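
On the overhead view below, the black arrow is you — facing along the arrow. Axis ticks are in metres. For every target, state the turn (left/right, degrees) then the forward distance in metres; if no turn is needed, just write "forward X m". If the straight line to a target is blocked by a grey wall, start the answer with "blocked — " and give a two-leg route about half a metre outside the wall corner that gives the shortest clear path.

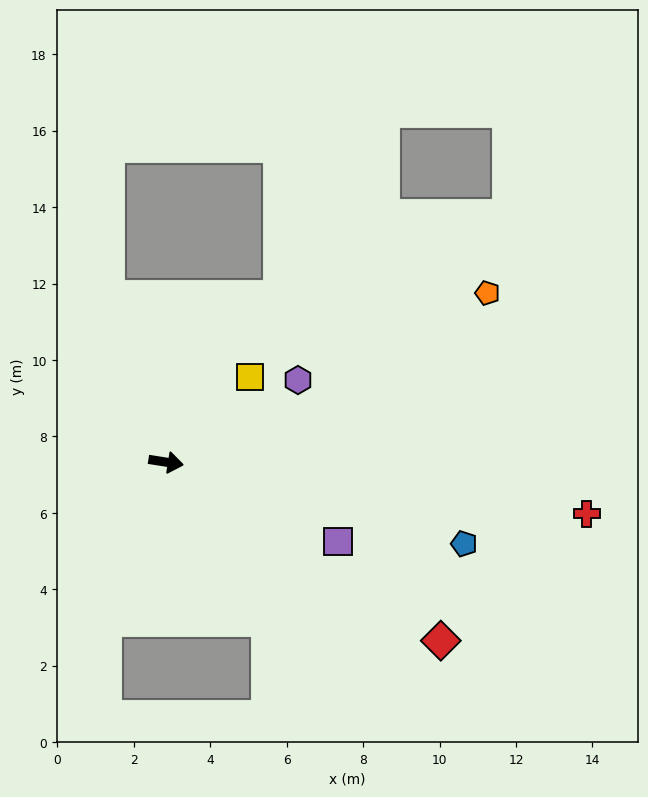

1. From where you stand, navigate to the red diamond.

turn right 24°, forward 8.6 m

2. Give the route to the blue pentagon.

turn right 6°, forward 8.1 m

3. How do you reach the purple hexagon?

turn left 41°, forward 4.1 m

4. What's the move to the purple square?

turn right 16°, forward 5.0 m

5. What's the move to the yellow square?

turn left 54°, forward 3.1 m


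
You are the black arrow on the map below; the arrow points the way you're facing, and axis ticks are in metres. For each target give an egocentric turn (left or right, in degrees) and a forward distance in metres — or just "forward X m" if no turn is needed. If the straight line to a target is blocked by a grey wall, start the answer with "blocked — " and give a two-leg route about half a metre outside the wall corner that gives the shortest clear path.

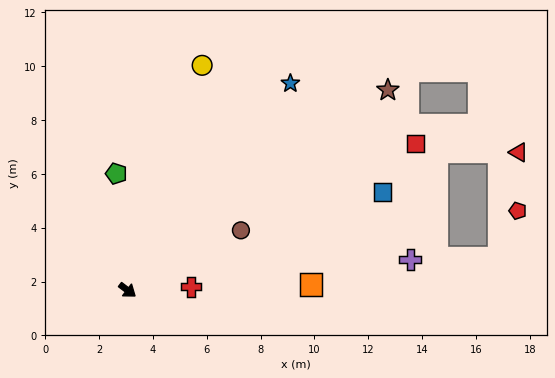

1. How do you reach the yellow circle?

turn left 109°, forward 8.8 m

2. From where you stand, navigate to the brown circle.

turn left 65°, forward 4.8 m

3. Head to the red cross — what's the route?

turn left 40°, forward 2.4 m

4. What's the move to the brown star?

turn left 75°, forward 12.2 m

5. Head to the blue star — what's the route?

turn left 89°, forward 9.8 m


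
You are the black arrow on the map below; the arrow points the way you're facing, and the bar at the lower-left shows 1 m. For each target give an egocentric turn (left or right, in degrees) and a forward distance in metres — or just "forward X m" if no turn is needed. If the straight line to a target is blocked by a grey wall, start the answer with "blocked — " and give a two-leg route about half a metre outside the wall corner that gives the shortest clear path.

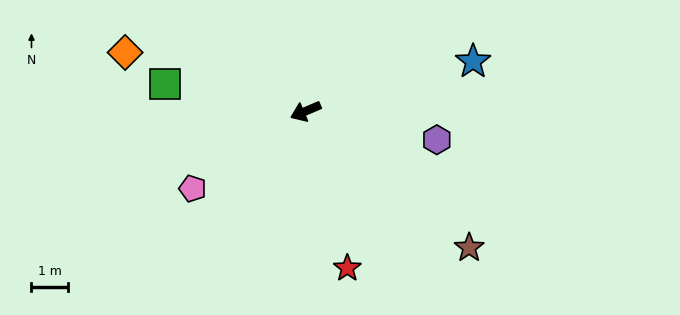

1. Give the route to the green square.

turn right 34°, forward 4.0 m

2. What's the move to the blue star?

turn left 174°, forward 4.9 m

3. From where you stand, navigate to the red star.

turn left 82°, forward 4.5 m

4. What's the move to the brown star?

turn left 117°, forward 5.9 m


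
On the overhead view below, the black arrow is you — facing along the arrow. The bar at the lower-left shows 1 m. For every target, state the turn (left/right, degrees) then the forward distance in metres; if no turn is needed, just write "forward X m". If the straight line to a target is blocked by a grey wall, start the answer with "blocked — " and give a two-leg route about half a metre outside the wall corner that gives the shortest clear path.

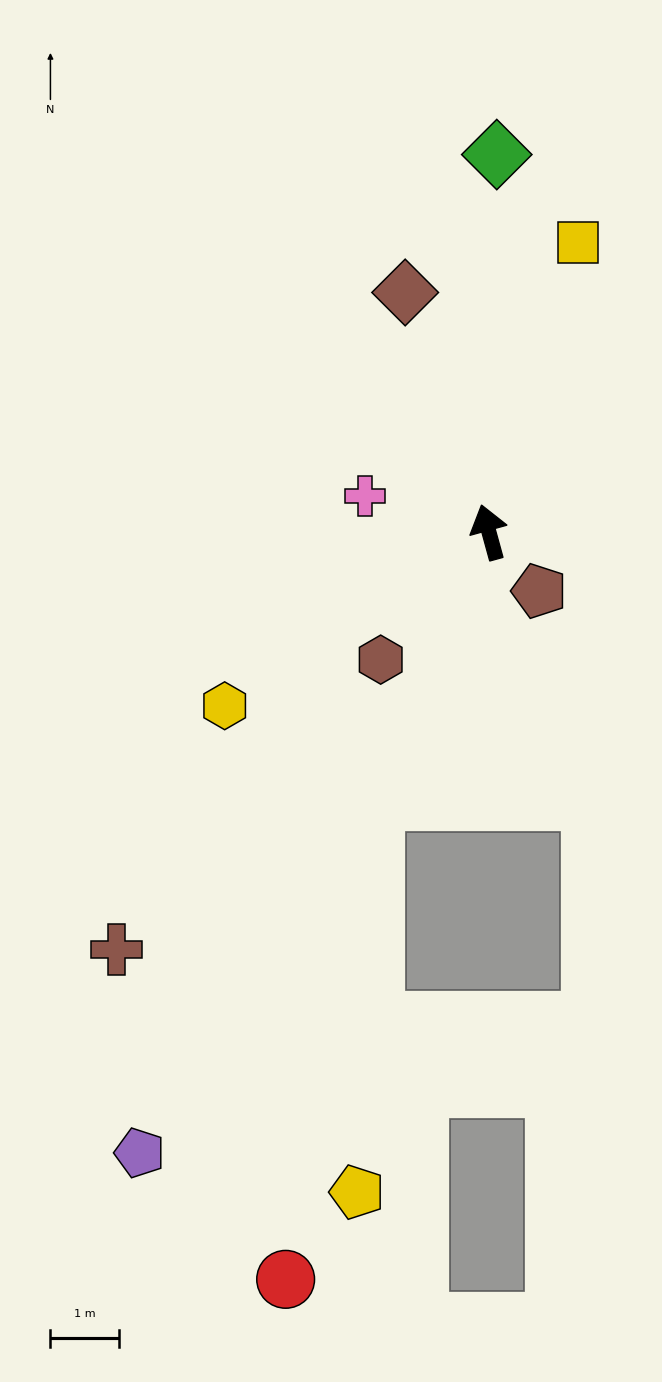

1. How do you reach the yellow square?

turn right 32°, forward 4.4 m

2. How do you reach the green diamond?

turn right 17°, forward 5.5 m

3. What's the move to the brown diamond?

turn left 4°, forward 3.7 m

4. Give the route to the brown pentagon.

turn right 155°, forward 1.1 m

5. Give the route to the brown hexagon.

turn left 124°, forward 2.4 m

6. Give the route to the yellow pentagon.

blocked — turn left 142°, forward 4.2 m, then turn left 20°, forward 5.7 m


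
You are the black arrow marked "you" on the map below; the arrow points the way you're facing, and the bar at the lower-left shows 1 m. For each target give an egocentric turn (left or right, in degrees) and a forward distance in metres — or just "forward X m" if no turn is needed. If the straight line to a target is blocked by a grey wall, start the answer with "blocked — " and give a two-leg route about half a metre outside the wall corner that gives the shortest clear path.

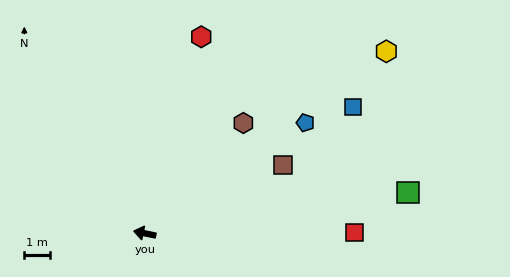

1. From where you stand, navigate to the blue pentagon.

turn right 134°, forward 7.7 m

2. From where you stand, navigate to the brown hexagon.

turn right 120°, forward 5.8 m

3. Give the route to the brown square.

turn right 142°, forward 6.1 m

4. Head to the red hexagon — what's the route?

turn right 94°, forward 8.1 m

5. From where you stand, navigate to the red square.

turn right 168°, forward 8.3 m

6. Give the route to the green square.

turn right 160°, forward 10.5 m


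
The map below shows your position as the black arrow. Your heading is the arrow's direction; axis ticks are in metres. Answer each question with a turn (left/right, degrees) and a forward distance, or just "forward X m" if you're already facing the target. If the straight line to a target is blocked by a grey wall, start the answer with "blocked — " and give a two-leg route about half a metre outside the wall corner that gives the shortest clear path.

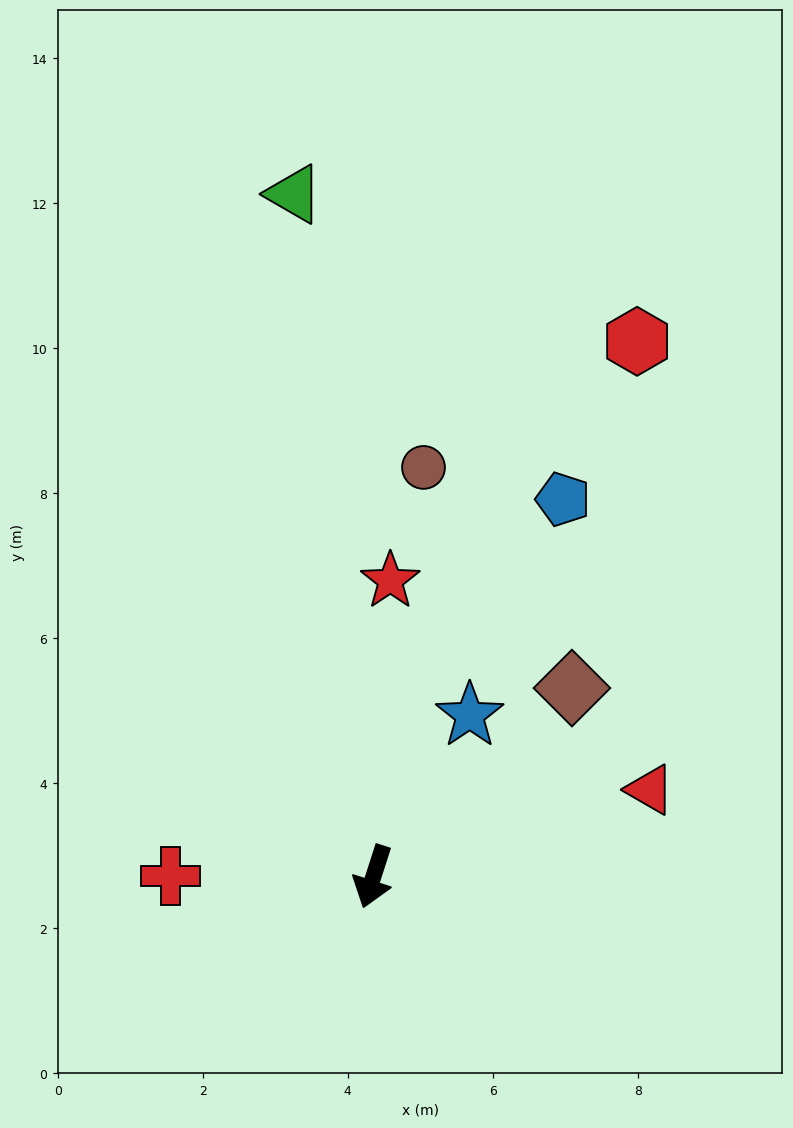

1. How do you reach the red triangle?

turn left 125°, forward 4.0 m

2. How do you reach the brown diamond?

turn left 151°, forward 3.8 m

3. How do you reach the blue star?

turn left 167°, forward 2.6 m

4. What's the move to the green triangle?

turn right 156°, forward 9.5 m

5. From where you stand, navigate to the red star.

turn right 165°, forward 4.1 m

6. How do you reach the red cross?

turn right 72°, forward 2.8 m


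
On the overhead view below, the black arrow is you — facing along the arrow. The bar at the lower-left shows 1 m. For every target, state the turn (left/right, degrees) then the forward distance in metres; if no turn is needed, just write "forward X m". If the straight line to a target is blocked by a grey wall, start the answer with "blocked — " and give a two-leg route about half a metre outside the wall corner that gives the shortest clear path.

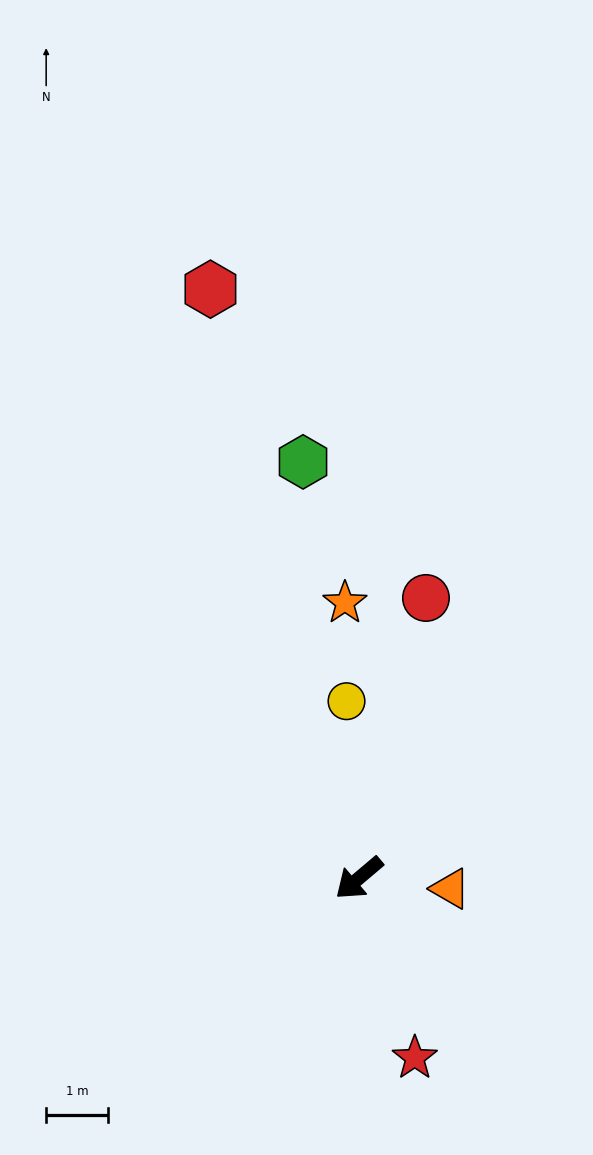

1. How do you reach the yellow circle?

turn right 126°, forward 2.9 m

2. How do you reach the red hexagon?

turn right 116°, forward 9.9 m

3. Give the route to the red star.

turn left 67°, forward 3.1 m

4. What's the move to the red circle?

turn right 144°, forward 4.7 m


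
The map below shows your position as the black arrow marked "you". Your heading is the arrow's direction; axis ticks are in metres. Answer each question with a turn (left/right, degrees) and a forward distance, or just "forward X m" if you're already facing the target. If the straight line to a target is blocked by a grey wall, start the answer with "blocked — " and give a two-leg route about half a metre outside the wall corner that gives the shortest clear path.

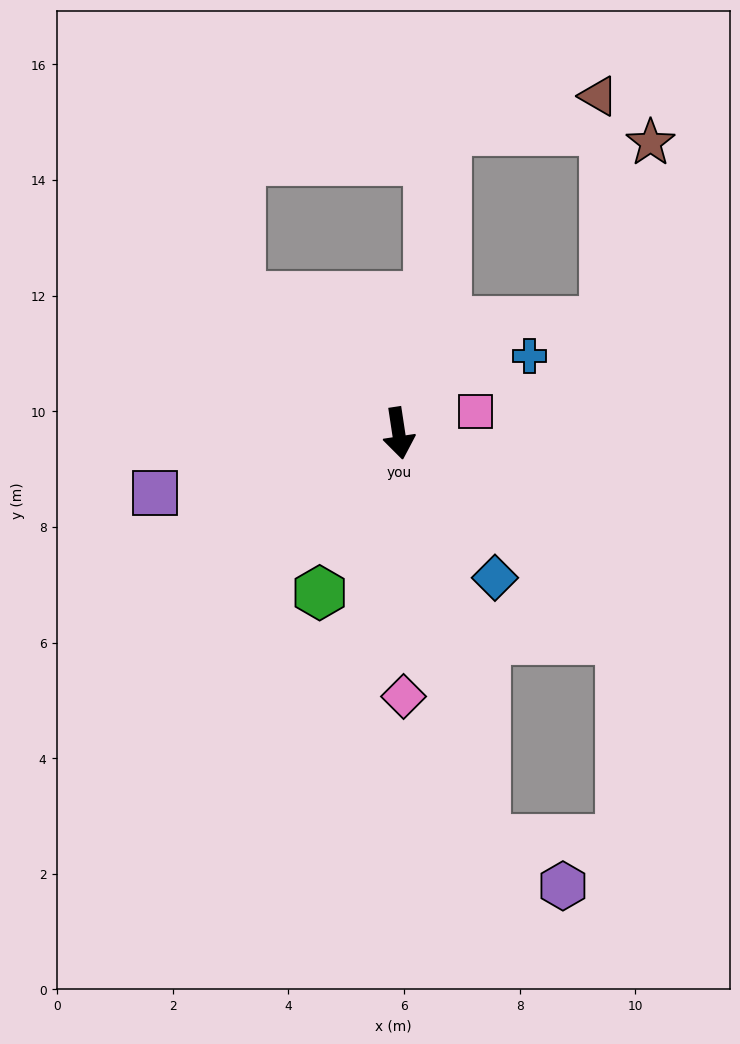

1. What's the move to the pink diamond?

turn right 8°, forward 4.6 m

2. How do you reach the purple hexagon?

blocked — turn left 4°, forward 7.2 m, then turn left 46°, forward 1.6 m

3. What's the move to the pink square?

turn left 97°, forward 1.4 m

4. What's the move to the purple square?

turn right 85°, forward 4.3 m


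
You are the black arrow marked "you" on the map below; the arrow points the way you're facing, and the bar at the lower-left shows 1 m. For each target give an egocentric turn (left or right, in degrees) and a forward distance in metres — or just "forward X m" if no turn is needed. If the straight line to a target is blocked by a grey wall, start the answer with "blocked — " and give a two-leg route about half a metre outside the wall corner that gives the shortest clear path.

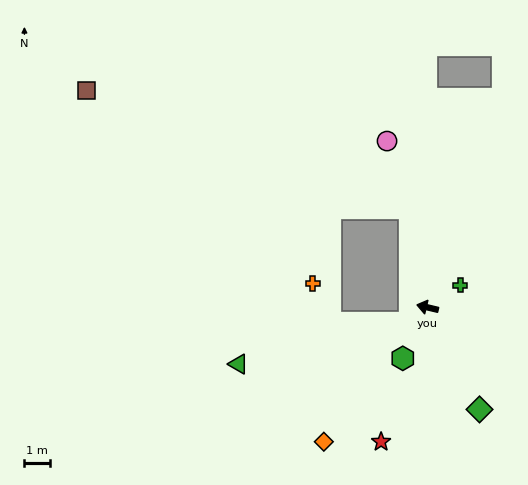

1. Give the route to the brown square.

blocked — turn right 66°, forward 3.9 m, then turn left 59°, forward 13.5 m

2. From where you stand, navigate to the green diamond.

turn left 130°, forward 4.5 m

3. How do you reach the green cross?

turn right 132°, forward 1.5 m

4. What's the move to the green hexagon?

turn left 77°, forward 2.2 m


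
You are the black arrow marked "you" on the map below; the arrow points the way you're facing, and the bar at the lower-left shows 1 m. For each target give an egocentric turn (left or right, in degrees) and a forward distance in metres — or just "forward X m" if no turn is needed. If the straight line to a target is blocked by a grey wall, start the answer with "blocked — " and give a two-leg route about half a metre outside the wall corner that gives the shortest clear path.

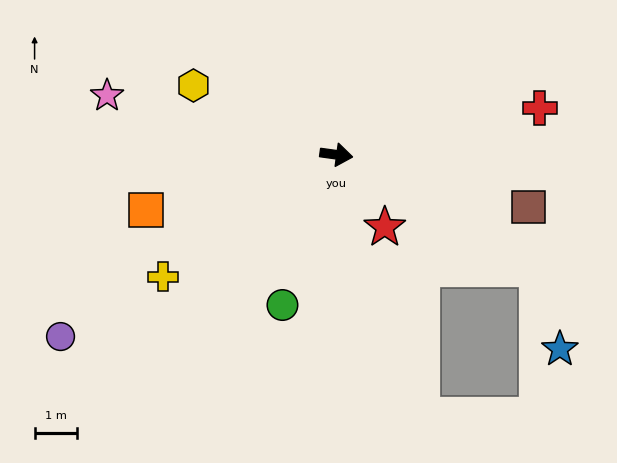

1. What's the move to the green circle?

turn right 102°, forward 3.8 m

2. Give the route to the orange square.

turn right 156°, forward 4.7 m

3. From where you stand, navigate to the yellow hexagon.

turn left 162°, forward 3.7 m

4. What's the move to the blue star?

blocked — turn right 22°, forward 5.4 m, then turn right 44°, forward 2.0 m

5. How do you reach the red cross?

turn left 21°, forward 4.9 m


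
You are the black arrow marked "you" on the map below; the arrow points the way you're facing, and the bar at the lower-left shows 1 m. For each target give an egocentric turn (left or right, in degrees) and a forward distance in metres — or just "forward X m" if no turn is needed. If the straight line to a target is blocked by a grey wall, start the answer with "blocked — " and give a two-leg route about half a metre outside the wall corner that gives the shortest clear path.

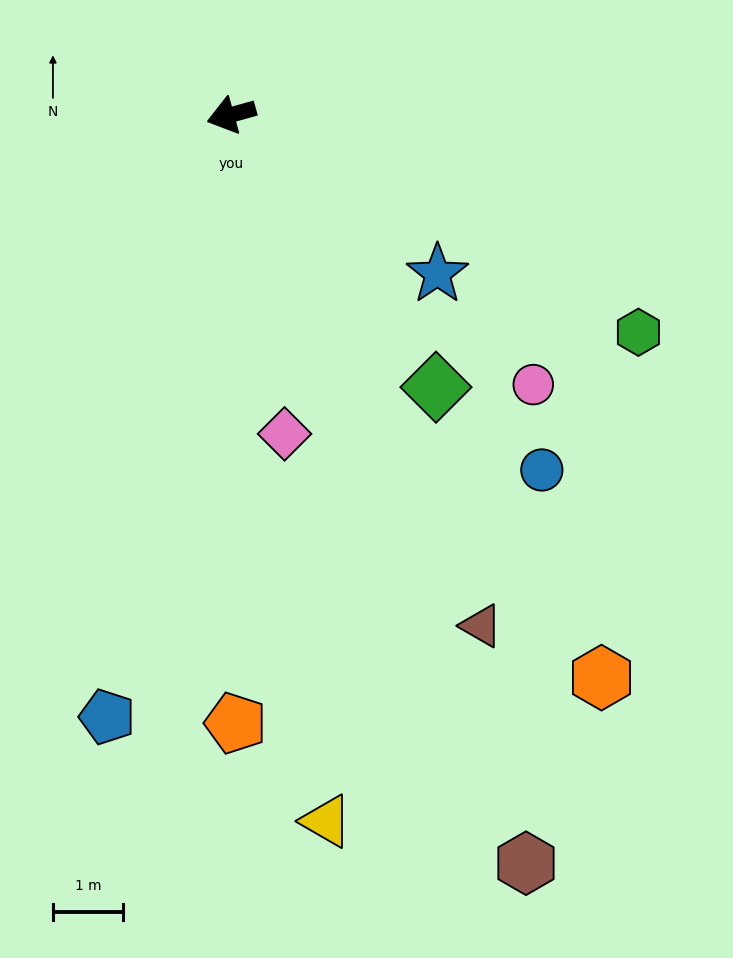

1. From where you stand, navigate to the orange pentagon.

turn left 75°, forward 8.7 m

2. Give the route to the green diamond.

turn left 111°, forward 4.9 m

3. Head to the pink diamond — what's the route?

turn left 84°, forward 4.6 m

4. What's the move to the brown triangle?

turn left 100°, forward 8.1 m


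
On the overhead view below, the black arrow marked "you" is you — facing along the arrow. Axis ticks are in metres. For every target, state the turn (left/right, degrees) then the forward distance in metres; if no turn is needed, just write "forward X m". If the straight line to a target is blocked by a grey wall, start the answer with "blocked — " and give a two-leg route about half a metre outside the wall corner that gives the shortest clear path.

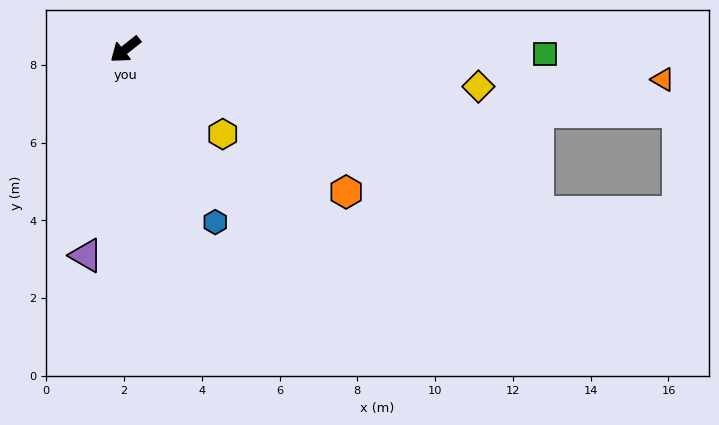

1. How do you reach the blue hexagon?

turn left 79°, forward 5.0 m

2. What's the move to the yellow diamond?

turn left 136°, forward 9.1 m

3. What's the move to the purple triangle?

turn left 41°, forward 5.4 m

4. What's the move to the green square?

turn left 141°, forward 10.8 m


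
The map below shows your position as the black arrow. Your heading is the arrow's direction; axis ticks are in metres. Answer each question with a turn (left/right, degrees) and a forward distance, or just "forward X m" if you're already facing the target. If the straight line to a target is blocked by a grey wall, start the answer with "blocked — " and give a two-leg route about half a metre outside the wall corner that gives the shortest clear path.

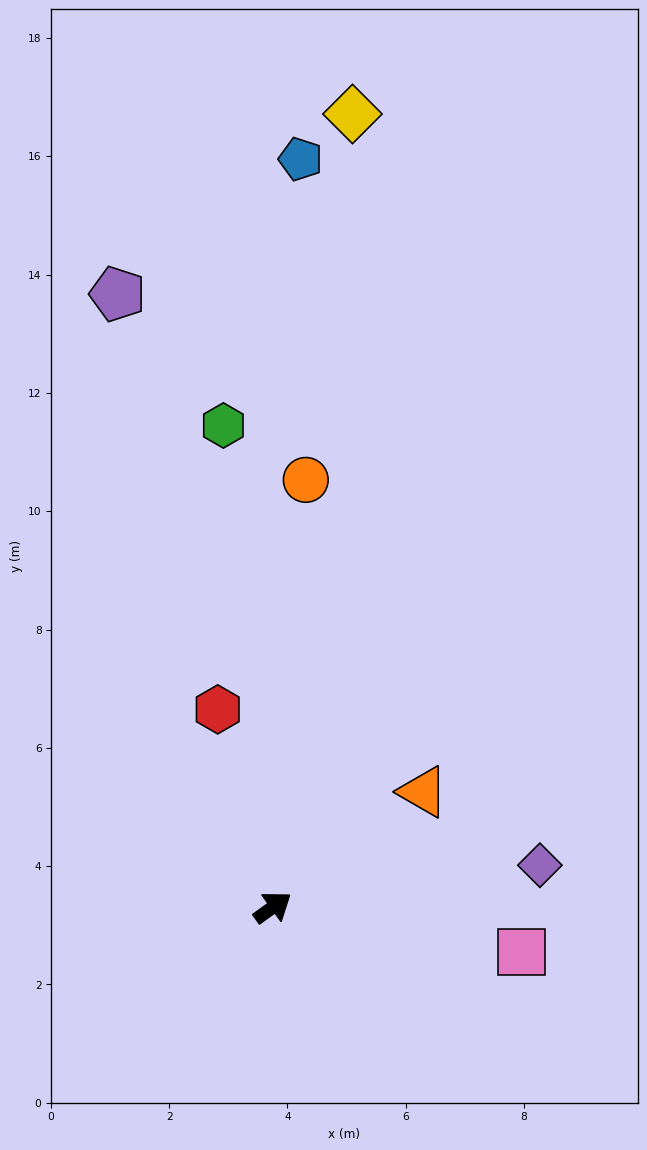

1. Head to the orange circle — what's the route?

turn left 50°, forward 7.2 m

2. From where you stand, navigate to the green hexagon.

turn left 60°, forward 8.2 m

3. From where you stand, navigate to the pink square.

turn right 46°, forward 4.3 m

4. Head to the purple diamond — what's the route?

turn right 27°, forward 4.6 m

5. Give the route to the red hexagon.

turn left 70°, forward 3.5 m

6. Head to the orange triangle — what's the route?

forward 3.2 m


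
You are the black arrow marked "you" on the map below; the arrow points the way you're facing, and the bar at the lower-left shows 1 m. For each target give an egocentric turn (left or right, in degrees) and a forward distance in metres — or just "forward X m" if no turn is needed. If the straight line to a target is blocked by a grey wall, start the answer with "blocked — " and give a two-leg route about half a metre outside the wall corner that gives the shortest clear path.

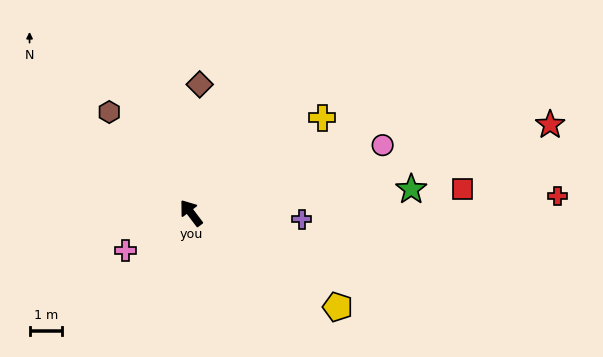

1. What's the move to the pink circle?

turn right 108°, forward 6.3 m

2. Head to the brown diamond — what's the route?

turn right 41°, forward 4.0 m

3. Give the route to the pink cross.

turn left 83°, forward 2.3 m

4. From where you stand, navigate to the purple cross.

turn right 130°, forward 3.4 m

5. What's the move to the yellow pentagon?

turn right 160°, forward 5.4 m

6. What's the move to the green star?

turn right 121°, forward 6.8 m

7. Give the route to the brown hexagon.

forward 4.0 m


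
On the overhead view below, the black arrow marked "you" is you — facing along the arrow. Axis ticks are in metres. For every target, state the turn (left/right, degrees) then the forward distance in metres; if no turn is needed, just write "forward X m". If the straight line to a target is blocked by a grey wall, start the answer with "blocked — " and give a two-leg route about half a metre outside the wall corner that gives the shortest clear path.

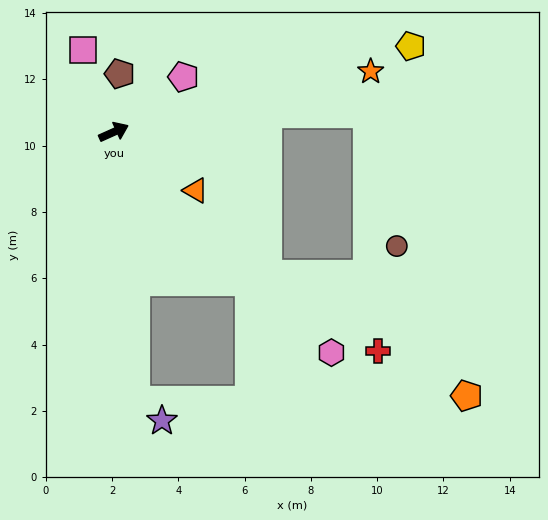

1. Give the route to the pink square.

turn left 86°, forward 2.6 m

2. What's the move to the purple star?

blocked — turn right 109°, forward 8.1 m, then turn left 46°, forward 1.0 m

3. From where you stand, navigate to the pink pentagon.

turn left 14°, forward 2.7 m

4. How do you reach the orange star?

turn right 11°, forward 8.0 m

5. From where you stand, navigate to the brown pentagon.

turn left 60°, forward 1.8 m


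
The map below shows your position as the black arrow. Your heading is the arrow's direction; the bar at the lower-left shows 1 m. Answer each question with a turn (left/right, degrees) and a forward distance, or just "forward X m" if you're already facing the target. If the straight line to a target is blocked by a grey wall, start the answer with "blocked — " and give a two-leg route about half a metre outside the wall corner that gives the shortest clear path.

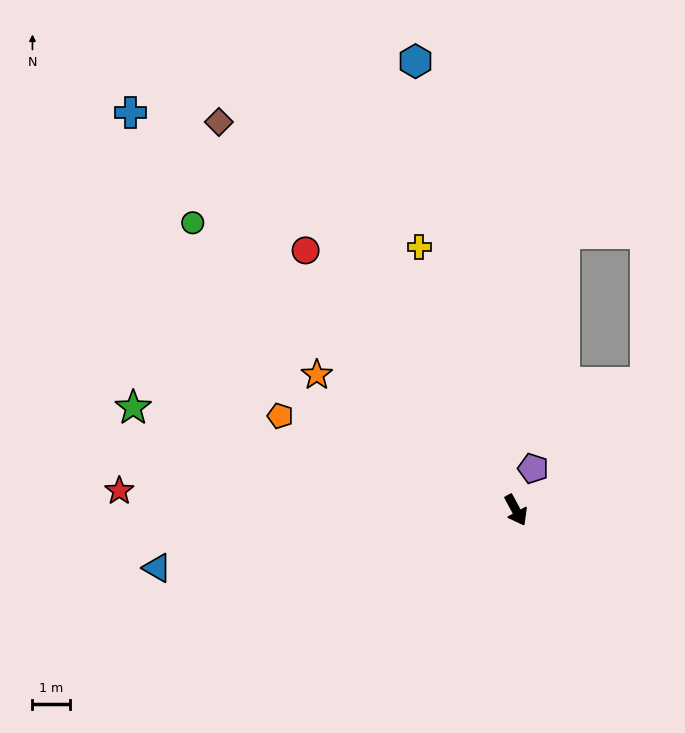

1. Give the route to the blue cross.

turn right 164°, forward 14.8 m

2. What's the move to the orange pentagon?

turn right 140°, forward 6.8 m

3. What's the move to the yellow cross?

turn left 172°, forward 7.5 m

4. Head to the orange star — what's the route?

turn right 153°, forward 6.5 m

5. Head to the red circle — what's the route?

turn right 170°, forward 9.0 m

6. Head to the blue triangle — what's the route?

turn right 109°, forward 9.7 m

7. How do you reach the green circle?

turn right 160°, forward 11.6 m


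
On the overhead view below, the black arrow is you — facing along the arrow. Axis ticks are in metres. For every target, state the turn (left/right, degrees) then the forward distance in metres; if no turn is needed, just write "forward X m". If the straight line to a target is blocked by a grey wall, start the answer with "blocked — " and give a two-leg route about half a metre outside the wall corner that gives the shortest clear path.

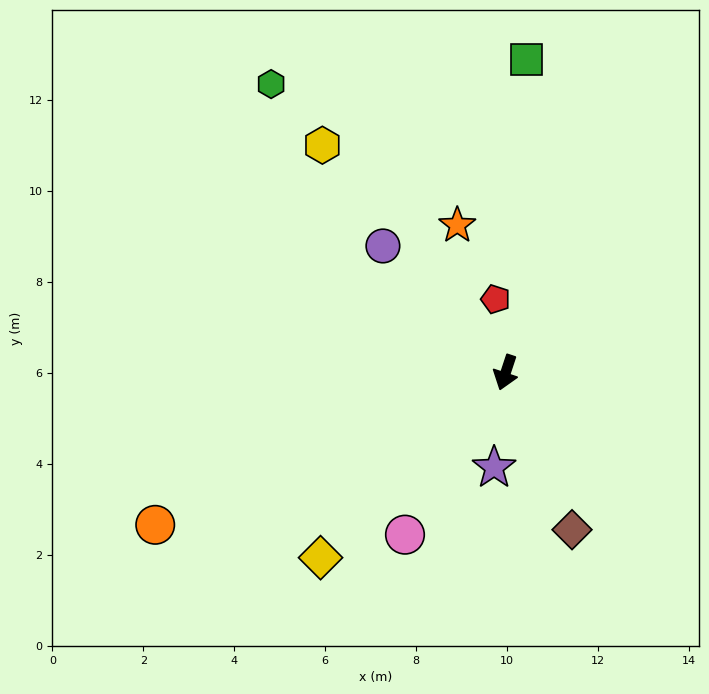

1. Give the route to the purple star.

turn left 11°, forward 2.1 m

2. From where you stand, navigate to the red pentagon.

turn right 154°, forward 1.6 m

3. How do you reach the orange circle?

turn right 48°, forward 8.4 m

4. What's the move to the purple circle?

turn right 118°, forward 3.9 m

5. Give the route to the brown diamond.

turn left 41°, forward 3.8 m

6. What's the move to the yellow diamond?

turn right 27°, forward 5.8 m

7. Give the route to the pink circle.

turn right 14°, forward 4.2 m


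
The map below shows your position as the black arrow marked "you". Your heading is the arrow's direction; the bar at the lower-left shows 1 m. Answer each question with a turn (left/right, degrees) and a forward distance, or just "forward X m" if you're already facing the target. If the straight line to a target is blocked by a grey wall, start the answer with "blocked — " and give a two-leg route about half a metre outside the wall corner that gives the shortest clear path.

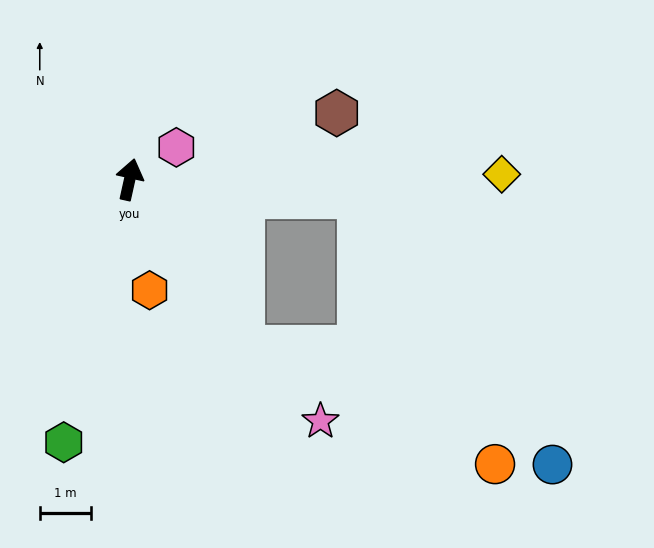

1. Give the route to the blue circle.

blocked — turn right 82°, forward 4.5 m, then turn right 50°, forward 6.5 m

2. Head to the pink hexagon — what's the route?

turn right 43°, forward 1.1 m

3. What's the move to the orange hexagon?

turn right 157°, forward 2.2 m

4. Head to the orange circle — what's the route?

blocked — turn right 133°, forward 4.0 m, then turn left 31°, forward 5.5 m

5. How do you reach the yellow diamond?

turn right 77°, forward 7.3 m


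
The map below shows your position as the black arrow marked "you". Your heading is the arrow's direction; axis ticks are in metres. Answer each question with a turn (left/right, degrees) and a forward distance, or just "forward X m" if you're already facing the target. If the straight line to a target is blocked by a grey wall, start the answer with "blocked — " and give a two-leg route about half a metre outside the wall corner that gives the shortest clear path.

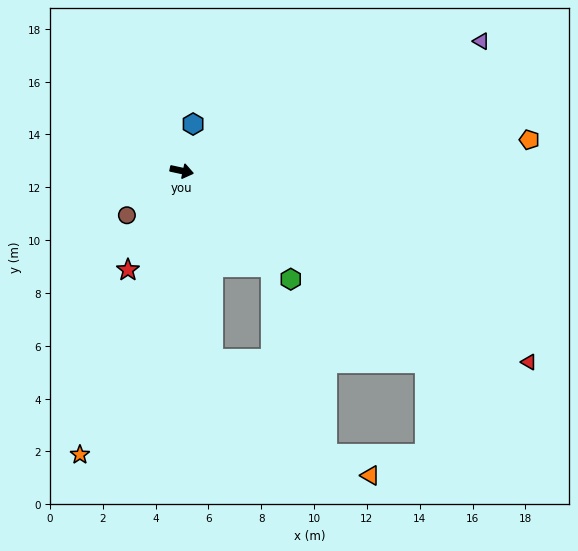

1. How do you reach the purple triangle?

turn left 36°, forward 12.4 m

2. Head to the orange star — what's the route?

turn right 98°, forward 11.4 m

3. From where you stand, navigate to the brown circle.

turn right 129°, forward 2.7 m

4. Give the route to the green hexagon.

turn right 33°, forward 5.8 m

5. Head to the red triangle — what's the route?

turn right 17°, forward 15.0 m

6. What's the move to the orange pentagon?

turn left 17°, forward 13.2 m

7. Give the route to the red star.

turn right 106°, forward 4.3 m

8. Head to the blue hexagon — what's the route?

turn left 89°, forward 1.8 m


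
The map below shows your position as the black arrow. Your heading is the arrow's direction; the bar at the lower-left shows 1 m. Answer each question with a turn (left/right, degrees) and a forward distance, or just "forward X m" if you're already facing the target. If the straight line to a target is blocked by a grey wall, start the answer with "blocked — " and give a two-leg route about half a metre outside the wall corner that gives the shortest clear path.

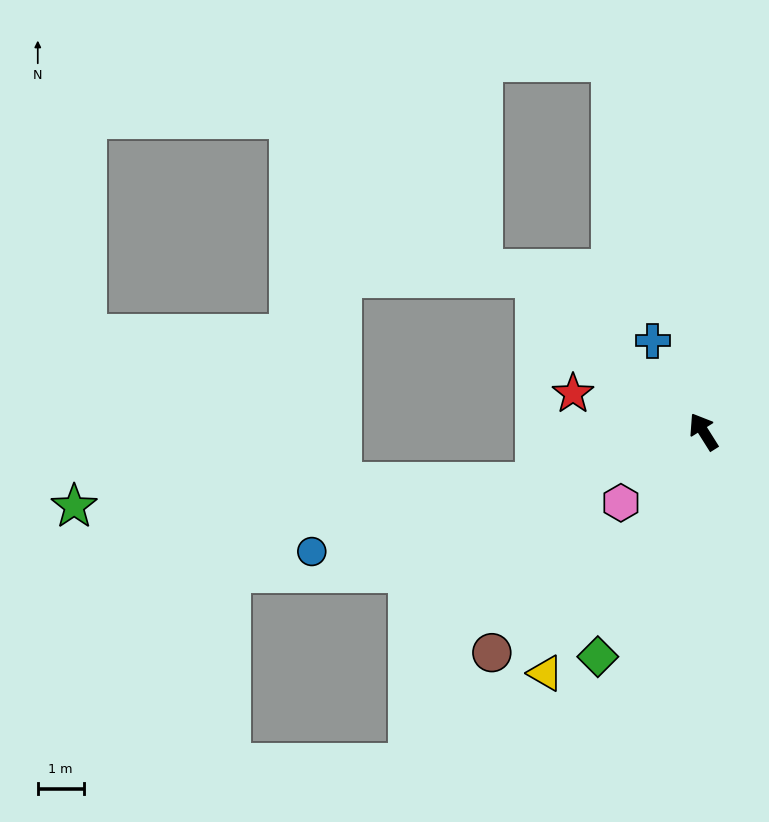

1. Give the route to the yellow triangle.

turn left 115°, forward 6.3 m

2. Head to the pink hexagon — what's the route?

turn left 99°, forward 2.4 m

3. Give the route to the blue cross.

turn right 3°, forward 2.3 m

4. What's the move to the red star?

turn left 42°, forward 3.0 m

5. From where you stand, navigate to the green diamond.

turn left 123°, forward 5.4 m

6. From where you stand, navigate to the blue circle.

turn left 75°, forward 8.9 m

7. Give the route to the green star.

blocked — turn left 74°, forward 3.8 m, then turn right 13°, forward 10.0 m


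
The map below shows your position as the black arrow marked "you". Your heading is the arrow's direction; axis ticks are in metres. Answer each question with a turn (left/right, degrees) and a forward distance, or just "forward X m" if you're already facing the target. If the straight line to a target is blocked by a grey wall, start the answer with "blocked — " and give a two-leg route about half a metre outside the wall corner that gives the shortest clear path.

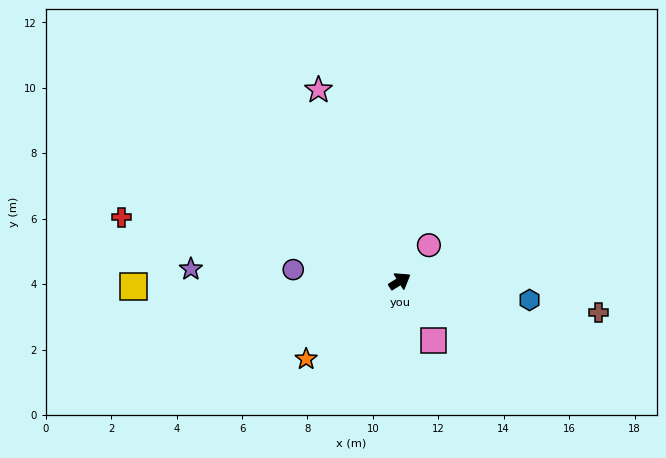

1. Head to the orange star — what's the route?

turn right 172°, forward 3.7 m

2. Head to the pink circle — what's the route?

turn left 19°, forward 1.4 m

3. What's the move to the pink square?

turn right 92°, forward 2.1 m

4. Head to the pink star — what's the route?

turn left 81°, forward 6.4 m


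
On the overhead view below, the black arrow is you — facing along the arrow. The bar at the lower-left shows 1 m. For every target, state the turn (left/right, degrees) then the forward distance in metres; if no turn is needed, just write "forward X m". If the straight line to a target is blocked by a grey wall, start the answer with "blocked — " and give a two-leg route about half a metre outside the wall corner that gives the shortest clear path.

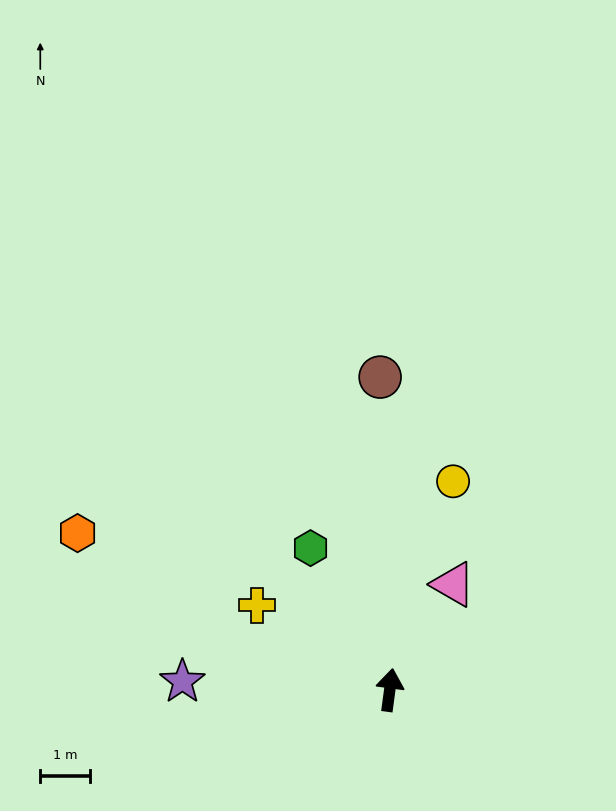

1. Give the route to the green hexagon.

turn left 37°, forward 3.2 m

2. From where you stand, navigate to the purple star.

turn left 95°, forward 4.1 m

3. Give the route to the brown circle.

turn left 9°, forward 6.3 m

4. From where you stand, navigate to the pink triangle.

turn right 23°, forward 2.5 m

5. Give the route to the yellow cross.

turn left 65°, forward 3.1 m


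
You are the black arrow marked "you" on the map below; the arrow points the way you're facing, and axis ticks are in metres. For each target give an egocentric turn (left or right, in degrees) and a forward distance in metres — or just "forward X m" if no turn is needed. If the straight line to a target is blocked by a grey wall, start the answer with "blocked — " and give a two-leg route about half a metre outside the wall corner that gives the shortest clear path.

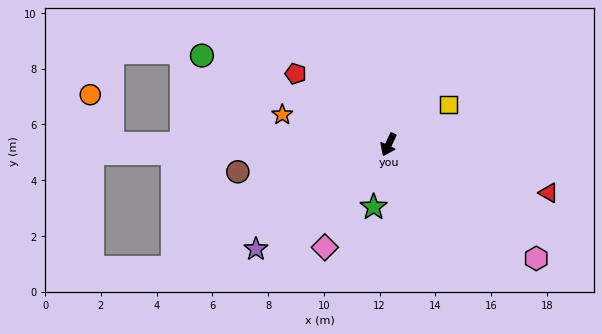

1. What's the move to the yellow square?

turn left 149°, forward 2.6 m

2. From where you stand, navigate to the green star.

turn left 12°, forward 2.3 m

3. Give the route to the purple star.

turn right 26°, forward 6.1 m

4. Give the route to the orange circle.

blocked — turn right 65°, forward 9.9 m, then turn right 65°, forward 1.9 m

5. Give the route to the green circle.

turn right 90°, forward 7.4 m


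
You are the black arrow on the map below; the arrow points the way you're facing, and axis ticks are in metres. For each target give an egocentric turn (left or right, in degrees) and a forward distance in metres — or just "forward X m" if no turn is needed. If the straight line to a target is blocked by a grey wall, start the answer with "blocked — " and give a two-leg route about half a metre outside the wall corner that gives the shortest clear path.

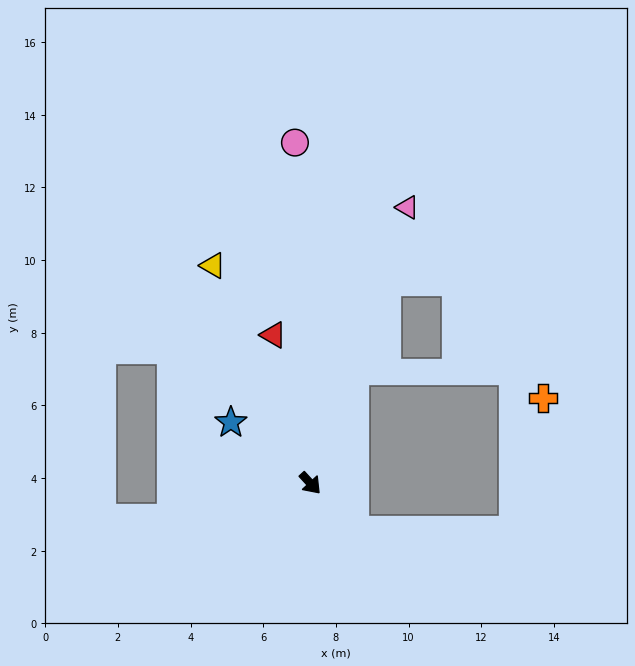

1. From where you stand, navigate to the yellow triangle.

turn left 162°, forward 6.6 m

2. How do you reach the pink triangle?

turn left 118°, forward 8.0 m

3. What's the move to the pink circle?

turn left 140°, forward 9.4 m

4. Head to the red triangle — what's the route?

turn left 151°, forward 4.2 m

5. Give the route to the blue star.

turn right 170°, forward 2.8 m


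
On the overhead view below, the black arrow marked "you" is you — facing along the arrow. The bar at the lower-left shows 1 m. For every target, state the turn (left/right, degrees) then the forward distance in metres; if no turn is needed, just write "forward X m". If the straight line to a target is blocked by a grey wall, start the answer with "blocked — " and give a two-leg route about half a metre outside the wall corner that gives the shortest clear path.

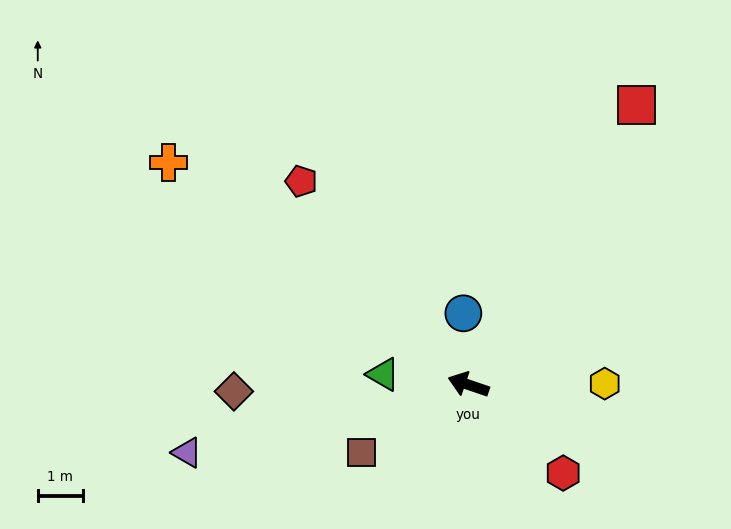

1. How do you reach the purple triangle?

turn left 32°, forward 6.5 m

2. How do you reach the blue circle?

turn right 67°, forward 1.6 m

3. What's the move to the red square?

turn right 102°, forward 7.3 m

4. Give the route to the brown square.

turn left 51°, forward 2.8 m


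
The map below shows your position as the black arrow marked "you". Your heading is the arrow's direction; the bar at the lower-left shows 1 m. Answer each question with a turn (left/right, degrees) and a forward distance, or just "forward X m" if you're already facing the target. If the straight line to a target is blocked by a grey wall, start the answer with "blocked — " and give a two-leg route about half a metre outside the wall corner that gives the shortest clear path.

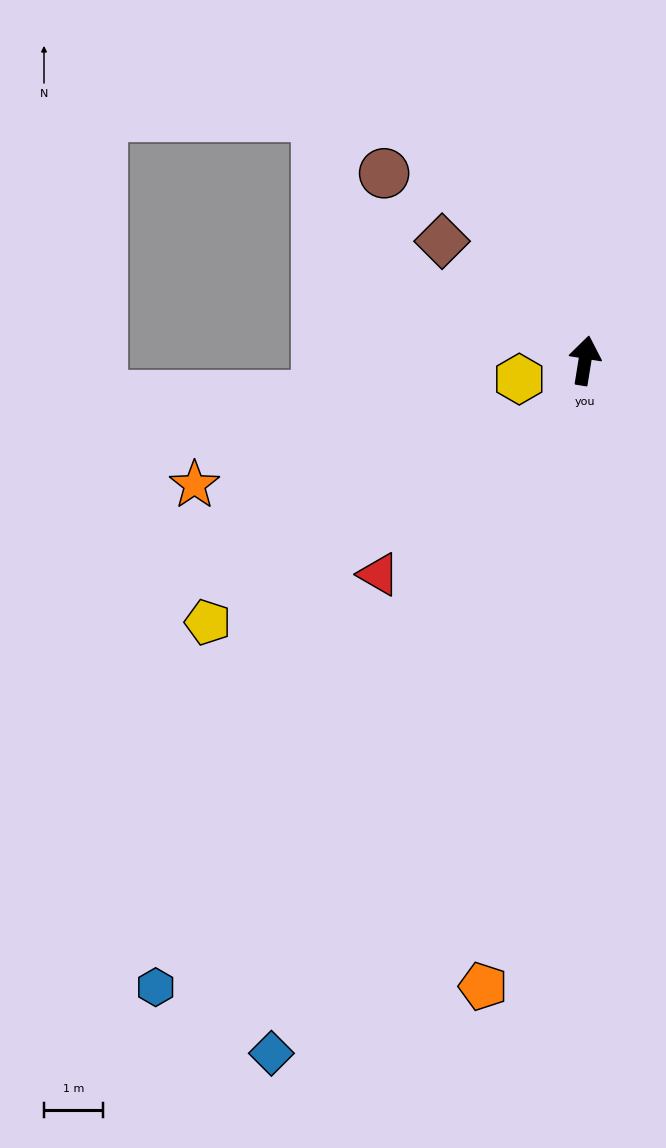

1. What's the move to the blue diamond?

turn left 165°, forward 13.0 m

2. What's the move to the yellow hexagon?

turn left 115°, forward 1.2 m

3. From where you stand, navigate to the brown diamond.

turn left 59°, forward 3.2 m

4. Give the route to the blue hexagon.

turn left 155°, forward 13.0 m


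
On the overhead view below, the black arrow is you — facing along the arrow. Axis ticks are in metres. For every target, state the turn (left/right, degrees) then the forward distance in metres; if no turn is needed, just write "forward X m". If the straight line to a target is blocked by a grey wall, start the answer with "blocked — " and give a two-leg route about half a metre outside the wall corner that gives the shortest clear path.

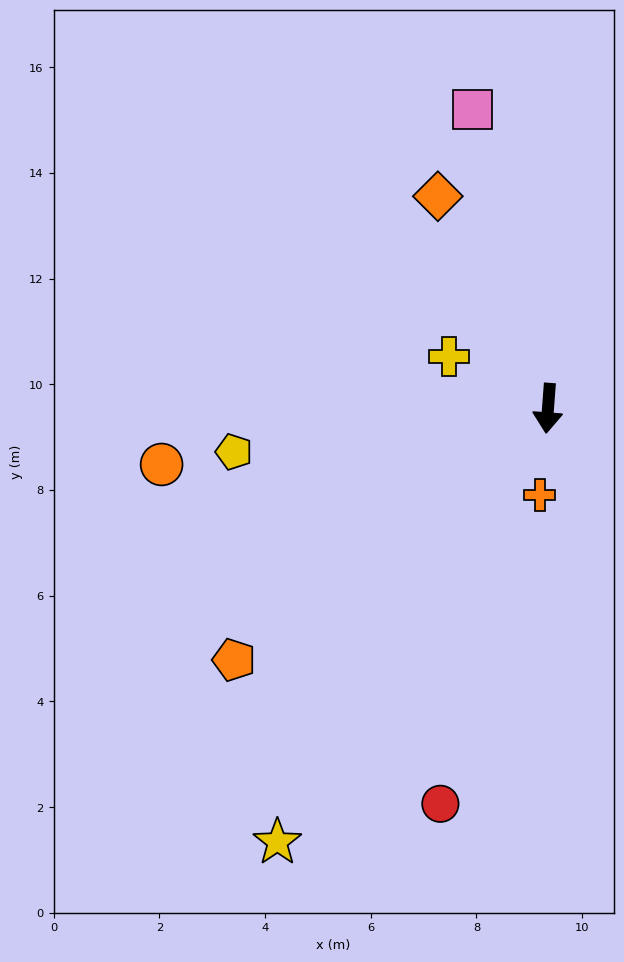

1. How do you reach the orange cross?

forward 1.6 m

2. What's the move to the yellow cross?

turn right 113°, forward 2.1 m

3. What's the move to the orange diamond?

turn right 148°, forward 4.5 m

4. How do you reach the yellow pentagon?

turn right 78°, forward 6.0 m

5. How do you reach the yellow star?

turn right 28°, forward 9.7 m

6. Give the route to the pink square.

turn right 161°, forward 5.8 m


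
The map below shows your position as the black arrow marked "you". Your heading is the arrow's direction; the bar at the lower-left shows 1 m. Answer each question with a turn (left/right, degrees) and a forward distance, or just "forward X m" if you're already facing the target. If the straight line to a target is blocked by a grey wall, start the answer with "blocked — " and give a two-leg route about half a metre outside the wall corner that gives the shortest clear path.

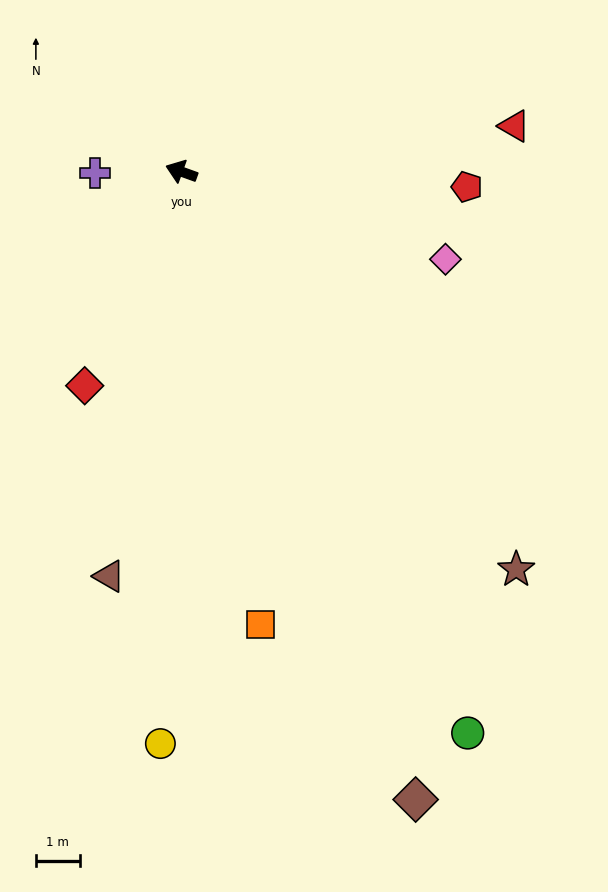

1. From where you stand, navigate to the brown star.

turn left 150°, forward 11.8 m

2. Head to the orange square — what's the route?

turn left 120°, forward 10.5 m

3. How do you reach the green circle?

turn left 137°, forward 14.3 m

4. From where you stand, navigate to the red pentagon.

turn right 163°, forward 6.5 m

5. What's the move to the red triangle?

turn right 152°, forward 7.6 m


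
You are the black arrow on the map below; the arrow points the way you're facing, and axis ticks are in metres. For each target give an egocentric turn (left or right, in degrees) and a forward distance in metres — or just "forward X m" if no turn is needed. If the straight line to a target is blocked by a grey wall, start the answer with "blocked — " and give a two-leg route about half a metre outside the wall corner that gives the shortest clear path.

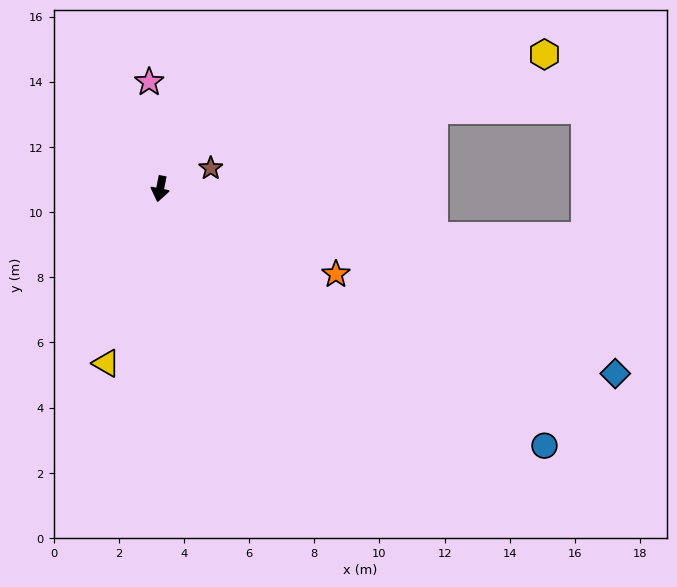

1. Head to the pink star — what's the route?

turn right 163°, forward 3.3 m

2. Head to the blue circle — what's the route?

turn left 67°, forward 14.2 m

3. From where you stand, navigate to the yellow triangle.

turn right 6°, forward 5.6 m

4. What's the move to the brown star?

turn left 123°, forward 1.7 m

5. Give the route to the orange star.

turn left 75°, forward 6.0 m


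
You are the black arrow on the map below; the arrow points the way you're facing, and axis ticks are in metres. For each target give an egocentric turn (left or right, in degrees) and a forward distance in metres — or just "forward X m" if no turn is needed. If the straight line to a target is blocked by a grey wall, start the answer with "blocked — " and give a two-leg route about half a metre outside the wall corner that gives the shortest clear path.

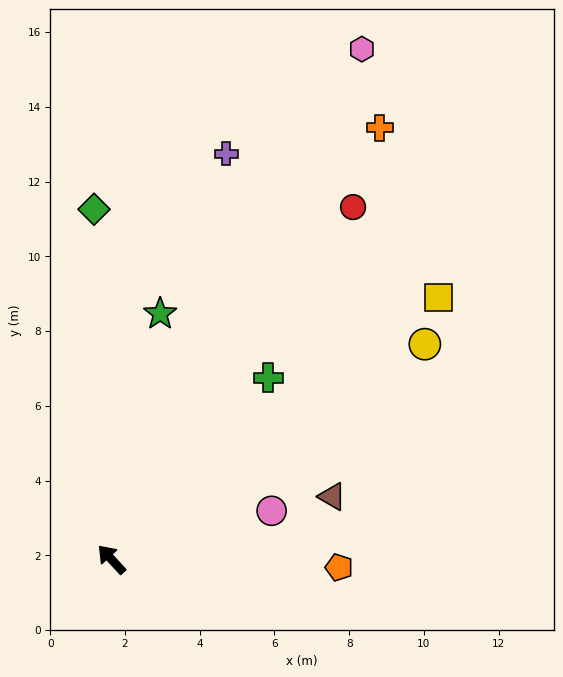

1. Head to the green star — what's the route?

turn right 54°, forward 6.7 m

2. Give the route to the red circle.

turn right 77°, forward 11.4 m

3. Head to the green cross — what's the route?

turn right 84°, forward 6.4 m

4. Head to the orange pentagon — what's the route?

turn right 135°, forward 6.1 m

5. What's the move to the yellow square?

turn right 94°, forward 11.2 m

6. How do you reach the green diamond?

turn right 40°, forward 9.4 m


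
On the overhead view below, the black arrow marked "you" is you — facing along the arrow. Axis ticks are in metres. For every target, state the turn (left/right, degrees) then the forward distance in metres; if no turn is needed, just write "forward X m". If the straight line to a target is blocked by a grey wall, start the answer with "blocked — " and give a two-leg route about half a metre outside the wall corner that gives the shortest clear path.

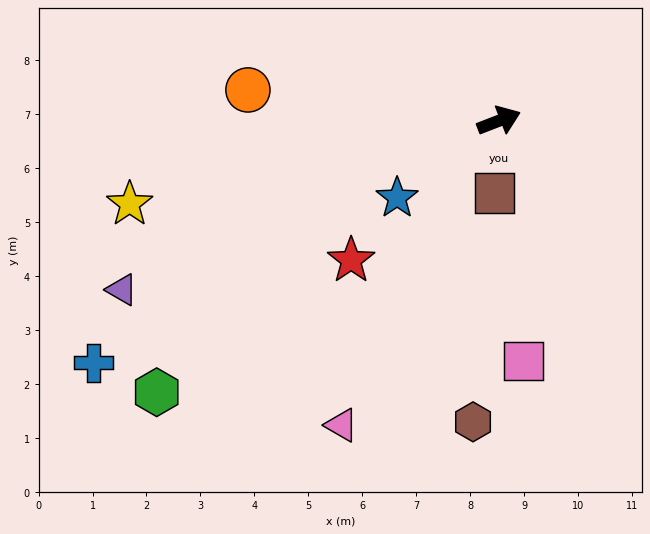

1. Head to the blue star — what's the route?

turn right 164°, forward 2.4 m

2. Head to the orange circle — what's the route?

turn left 152°, forward 4.7 m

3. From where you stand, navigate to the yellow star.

turn left 172°, forward 7.0 m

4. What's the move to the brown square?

turn right 115°, forward 1.3 m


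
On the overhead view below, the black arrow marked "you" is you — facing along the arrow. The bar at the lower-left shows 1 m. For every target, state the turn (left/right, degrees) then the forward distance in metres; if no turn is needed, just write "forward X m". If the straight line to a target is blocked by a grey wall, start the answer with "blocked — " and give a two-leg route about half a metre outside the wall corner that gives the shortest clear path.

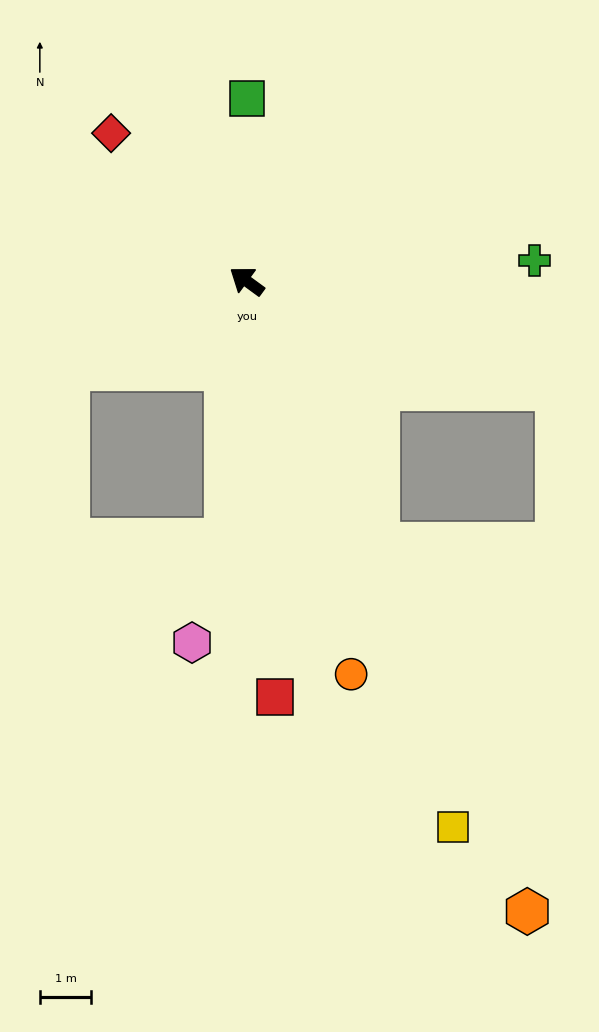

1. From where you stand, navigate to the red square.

turn left 130°, forward 8.1 m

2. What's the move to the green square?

turn right 54°, forward 3.6 m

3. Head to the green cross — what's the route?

turn right 140°, forward 5.6 m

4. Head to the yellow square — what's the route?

turn left 147°, forward 11.4 m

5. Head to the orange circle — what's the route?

turn left 141°, forward 7.9 m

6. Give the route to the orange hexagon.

turn left 150°, forward 13.5 m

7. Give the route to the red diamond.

turn right 11°, forward 3.9 m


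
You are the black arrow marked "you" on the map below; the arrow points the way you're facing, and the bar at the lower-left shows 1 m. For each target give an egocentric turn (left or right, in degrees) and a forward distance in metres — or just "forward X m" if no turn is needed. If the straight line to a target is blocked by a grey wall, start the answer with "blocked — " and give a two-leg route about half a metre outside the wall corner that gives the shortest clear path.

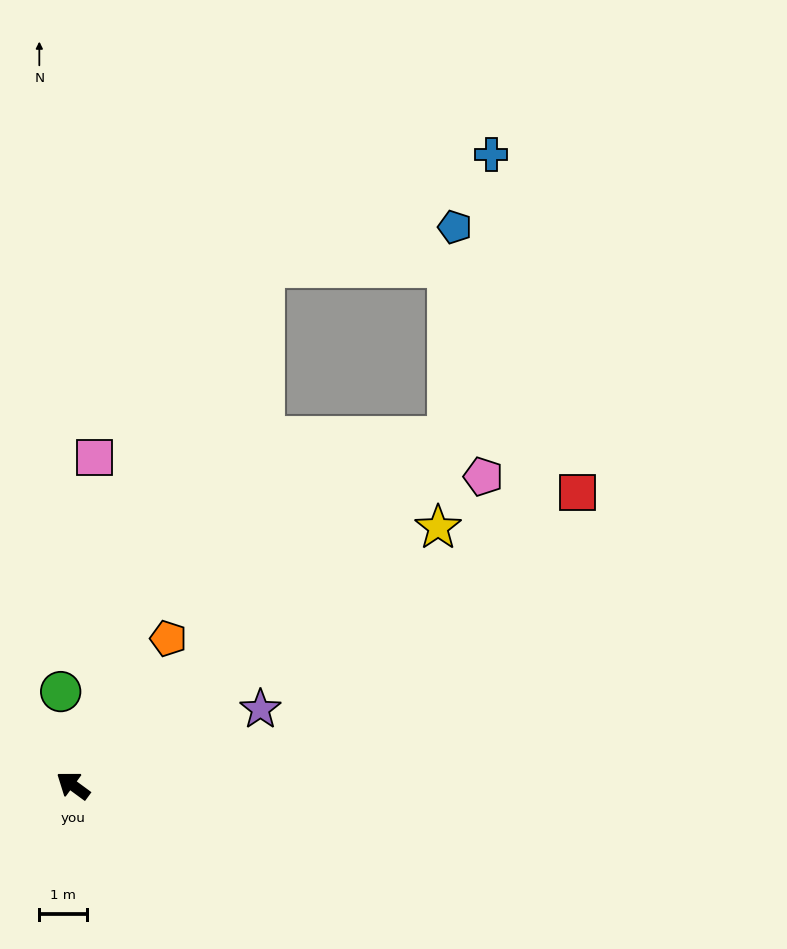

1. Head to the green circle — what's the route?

turn right 46°, forward 2.0 m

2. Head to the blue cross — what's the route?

blocked — turn right 101°, forward 10.8 m, then turn left 39°, forward 6.0 m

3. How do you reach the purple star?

turn right 122°, forward 4.3 m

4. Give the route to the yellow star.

turn right 108°, forward 9.4 m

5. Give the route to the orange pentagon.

turn right 87°, forward 3.7 m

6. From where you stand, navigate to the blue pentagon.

blocked — turn right 101°, forward 10.8 m, then turn left 45°, forward 4.4 m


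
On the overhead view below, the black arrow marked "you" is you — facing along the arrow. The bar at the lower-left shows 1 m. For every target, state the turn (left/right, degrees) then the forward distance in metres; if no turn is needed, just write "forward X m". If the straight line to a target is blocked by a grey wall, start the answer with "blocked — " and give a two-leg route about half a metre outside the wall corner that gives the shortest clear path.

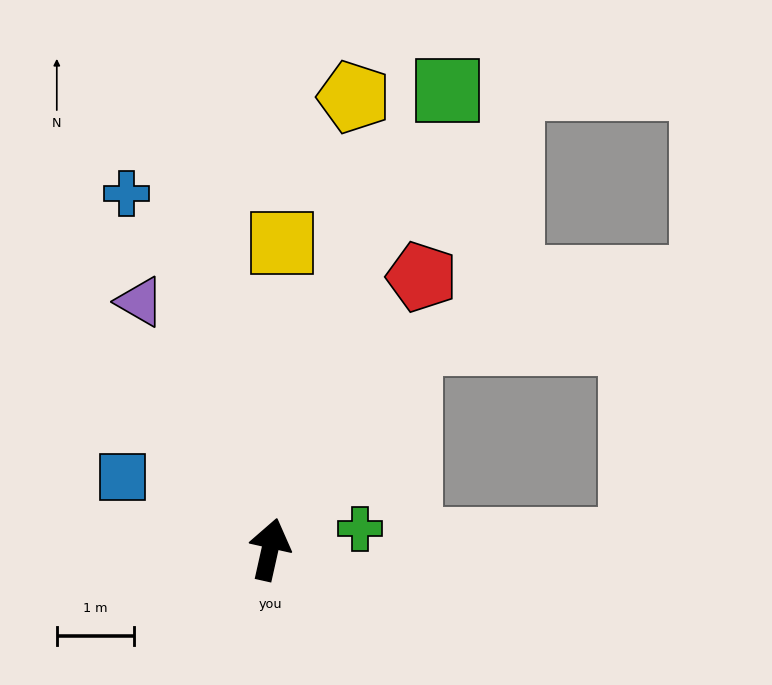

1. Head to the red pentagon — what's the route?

turn right 17°, forward 4.0 m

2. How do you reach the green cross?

turn right 65°, forward 1.2 m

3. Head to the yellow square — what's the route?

turn left 10°, forward 4.0 m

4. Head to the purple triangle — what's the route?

turn left 40°, forward 3.6 m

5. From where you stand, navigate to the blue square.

turn left 77°, forward 2.1 m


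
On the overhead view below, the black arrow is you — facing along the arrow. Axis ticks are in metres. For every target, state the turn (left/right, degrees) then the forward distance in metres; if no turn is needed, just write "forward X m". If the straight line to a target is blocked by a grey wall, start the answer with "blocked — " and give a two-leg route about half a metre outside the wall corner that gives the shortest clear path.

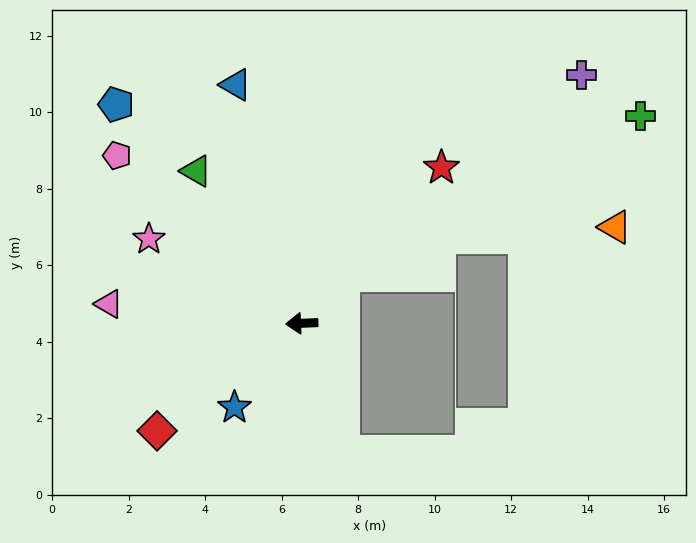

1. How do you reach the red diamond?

turn left 34°, forward 4.7 m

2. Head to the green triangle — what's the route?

turn right 58°, forward 4.8 m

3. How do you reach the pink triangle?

turn right 8°, forward 5.1 m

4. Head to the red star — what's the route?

turn right 134°, forward 5.5 m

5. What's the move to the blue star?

turn left 49°, forward 2.8 m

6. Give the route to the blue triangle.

turn right 77°, forward 6.5 m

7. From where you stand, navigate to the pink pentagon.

turn right 45°, forward 6.5 m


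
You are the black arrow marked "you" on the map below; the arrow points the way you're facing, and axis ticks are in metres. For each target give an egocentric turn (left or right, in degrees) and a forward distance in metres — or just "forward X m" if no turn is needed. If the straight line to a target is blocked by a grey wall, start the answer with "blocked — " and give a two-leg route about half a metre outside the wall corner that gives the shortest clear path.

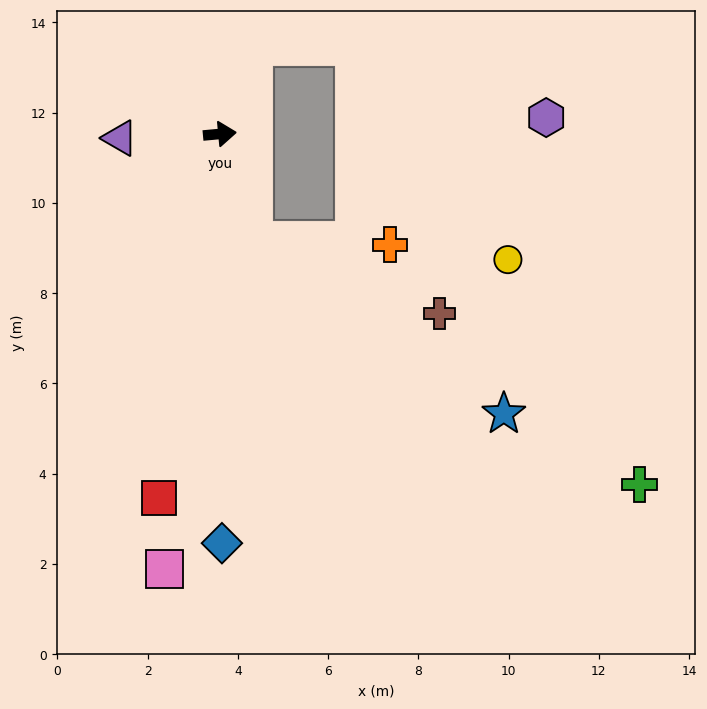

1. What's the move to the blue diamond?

turn right 95°, forward 9.1 m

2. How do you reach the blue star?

blocked — turn right 78°, forward 2.5 m, then turn left 38°, forward 6.8 m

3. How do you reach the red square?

turn right 105°, forward 8.2 m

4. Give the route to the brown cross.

blocked — turn right 78°, forward 2.5 m, then turn left 51°, forward 4.4 m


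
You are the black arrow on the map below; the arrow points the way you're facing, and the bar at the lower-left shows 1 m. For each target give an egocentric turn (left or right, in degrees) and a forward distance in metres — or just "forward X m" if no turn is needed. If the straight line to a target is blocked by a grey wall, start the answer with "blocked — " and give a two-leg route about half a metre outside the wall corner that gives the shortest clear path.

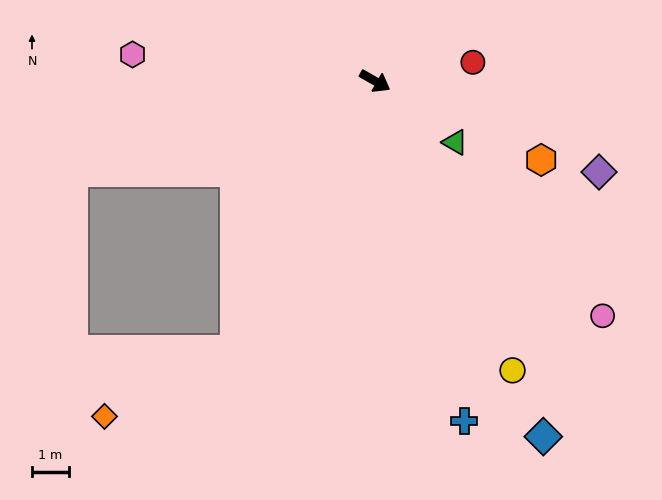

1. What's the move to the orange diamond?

blocked — turn right 88°, forward 8.3 m, then turn right 35°, forward 4.0 m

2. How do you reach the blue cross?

turn right 46°, forward 9.6 m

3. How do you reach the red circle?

turn left 41°, forward 2.7 m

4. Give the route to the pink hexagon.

turn right 156°, forward 6.7 m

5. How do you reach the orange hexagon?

turn left 4°, forward 5.0 m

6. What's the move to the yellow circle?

turn right 35°, forward 8.8 m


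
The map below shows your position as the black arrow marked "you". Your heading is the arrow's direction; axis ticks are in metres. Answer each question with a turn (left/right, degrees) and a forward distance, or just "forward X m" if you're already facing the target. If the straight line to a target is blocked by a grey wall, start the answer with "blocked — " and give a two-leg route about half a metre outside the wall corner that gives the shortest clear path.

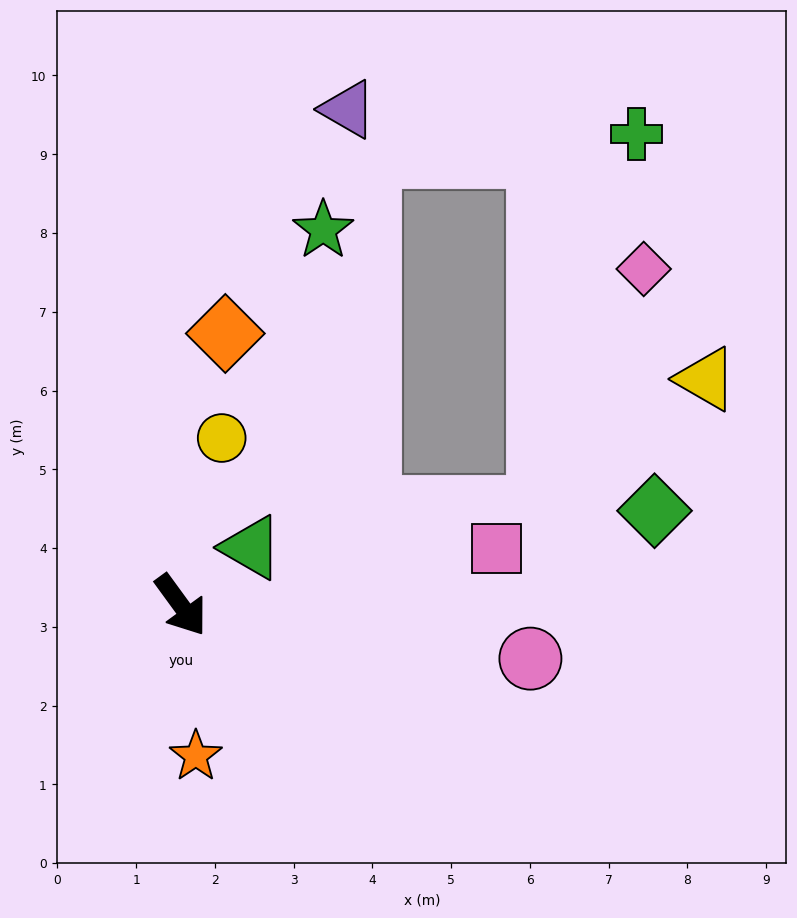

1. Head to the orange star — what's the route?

turn right 30°, forward 1.9 m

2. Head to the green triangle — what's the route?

turn left 93°, forward 1.2 m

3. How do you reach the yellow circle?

turn left 130°, forward 2.2 m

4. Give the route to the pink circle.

turn left 45°, forward 4.5 m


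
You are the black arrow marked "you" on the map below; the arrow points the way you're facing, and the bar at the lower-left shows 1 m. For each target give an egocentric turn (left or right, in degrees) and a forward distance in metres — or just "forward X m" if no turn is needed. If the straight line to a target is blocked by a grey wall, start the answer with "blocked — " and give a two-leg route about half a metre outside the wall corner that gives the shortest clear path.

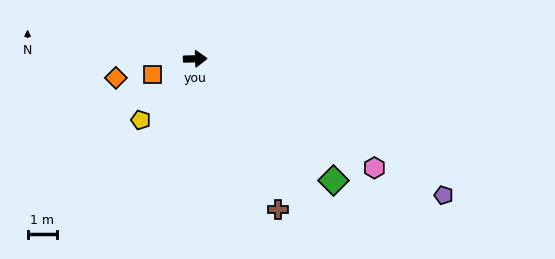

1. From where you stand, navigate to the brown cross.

turn right 63°, forward 5.9 m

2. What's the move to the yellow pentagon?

turn right 133°, forward 2.8 m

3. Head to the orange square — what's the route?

turn right 162°, forward 1.5 m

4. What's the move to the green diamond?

turn right 43°, forward 6.3 m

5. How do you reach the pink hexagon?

turn right 33°, forward 7.2 m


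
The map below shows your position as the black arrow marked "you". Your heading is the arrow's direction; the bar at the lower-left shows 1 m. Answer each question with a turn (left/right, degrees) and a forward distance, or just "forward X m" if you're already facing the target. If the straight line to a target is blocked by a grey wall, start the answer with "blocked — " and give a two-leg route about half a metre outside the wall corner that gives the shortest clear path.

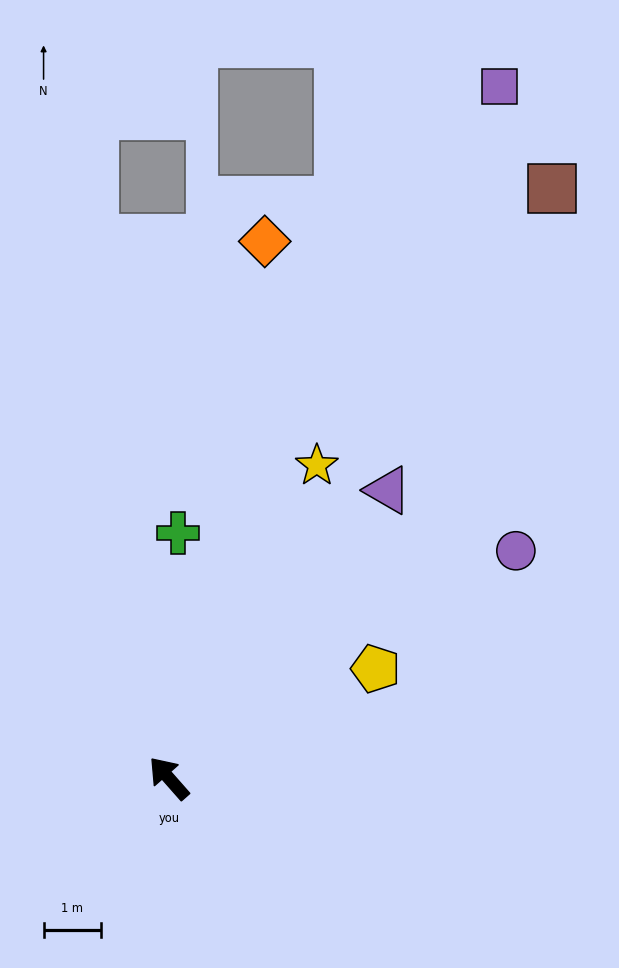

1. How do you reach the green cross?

turn right 43°, forward 4.3 m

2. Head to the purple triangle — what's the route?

turn right 79°, forward 6.3 m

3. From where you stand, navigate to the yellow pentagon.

turn right 104°, forward 4.1 m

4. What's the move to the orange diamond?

turn right 52°, forward 9.5 m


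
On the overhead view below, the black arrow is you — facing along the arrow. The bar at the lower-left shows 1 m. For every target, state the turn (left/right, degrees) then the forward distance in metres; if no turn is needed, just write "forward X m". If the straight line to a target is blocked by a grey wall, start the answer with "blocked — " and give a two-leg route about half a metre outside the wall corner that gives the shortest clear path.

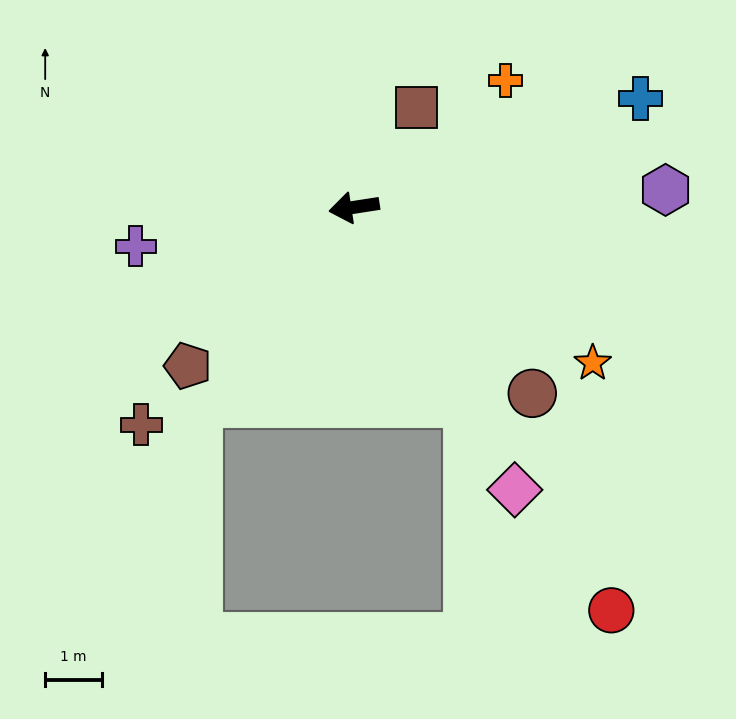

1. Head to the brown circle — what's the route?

turn left 125°, forward 4.5 m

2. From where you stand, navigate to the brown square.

turn right 131°, forward 2.1 m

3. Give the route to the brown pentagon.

turn left 35°, forward 4.0 m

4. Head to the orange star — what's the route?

turn left 138°, forward 5.0 m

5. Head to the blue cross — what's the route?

turn right 168°, forward 5.4 m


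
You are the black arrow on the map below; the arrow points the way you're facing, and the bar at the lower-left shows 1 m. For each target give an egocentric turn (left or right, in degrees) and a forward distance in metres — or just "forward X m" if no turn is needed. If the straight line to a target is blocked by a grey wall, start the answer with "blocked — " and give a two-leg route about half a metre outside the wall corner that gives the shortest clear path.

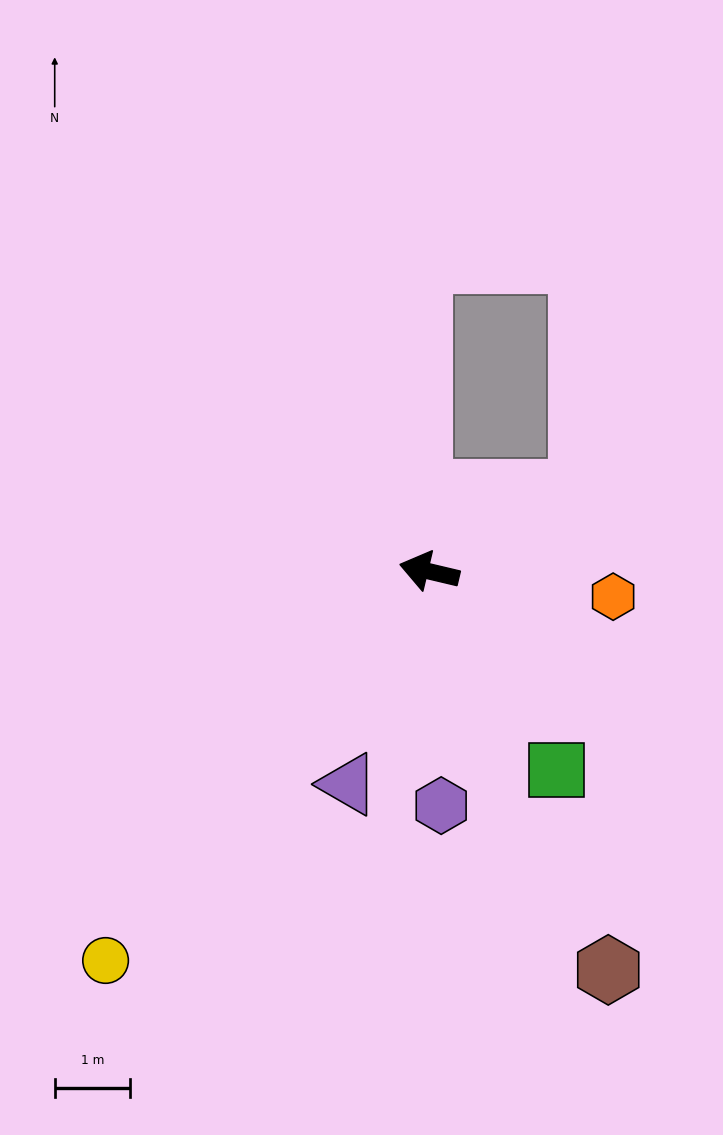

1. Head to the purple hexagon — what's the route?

turn left 106°, forward 3.1 m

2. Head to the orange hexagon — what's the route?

turn right 174°, forward 2.5 m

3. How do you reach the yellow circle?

turn left 64°, forward 6.7 m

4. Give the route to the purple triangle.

turn left 82°, forward 3.0 m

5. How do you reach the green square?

turn left 136°, forward 3.1 m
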